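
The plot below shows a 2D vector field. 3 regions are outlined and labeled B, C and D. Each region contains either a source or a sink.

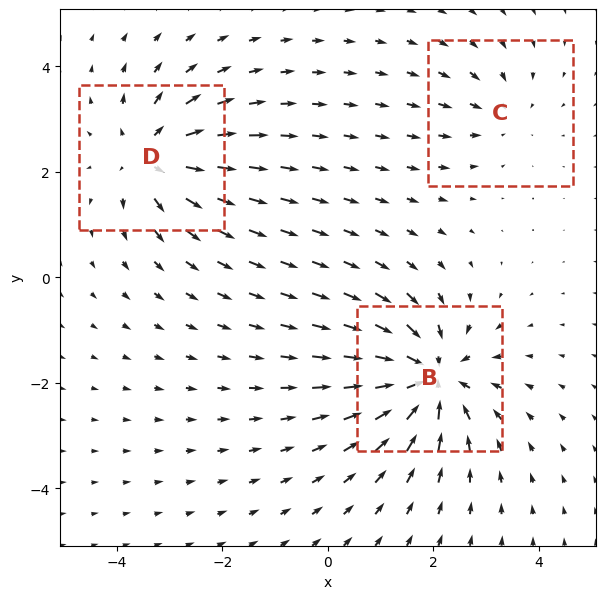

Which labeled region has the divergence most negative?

B

Divergence at each region's feature centre — B: about -5, C: about -2, D: about +4. Region B is most negative.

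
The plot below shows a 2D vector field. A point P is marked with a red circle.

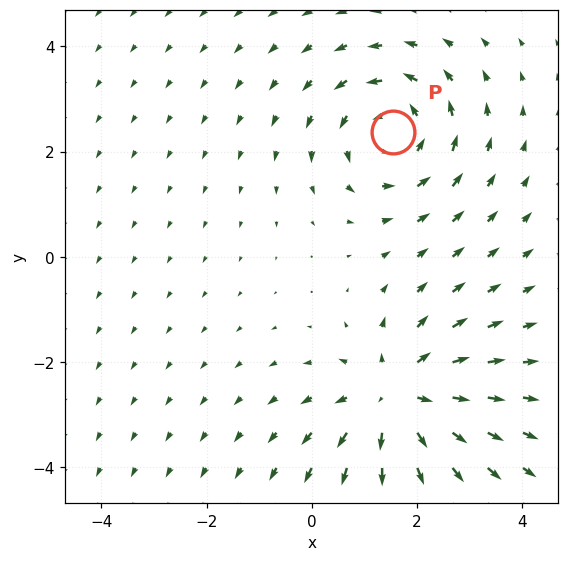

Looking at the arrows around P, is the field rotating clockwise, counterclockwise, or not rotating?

Near P at (1.5, 2.4) the arrows circulate counterclockwise. The curl (z-component) there is about +4; positive curl means counterclockwise rotation.

counterclockwise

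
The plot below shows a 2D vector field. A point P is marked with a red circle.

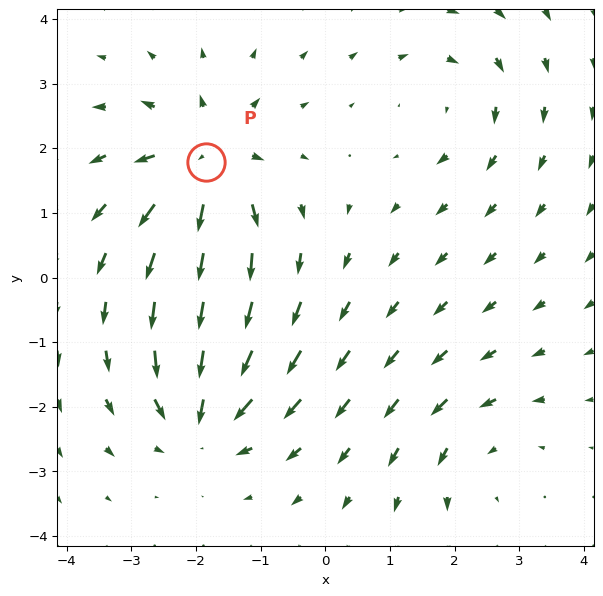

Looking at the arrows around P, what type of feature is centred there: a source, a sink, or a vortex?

source

At P (-1.8, 1.8) the arrows spread outward. Divergence about +6, curl ≈0 — positive divergence with near-zero curl is a source.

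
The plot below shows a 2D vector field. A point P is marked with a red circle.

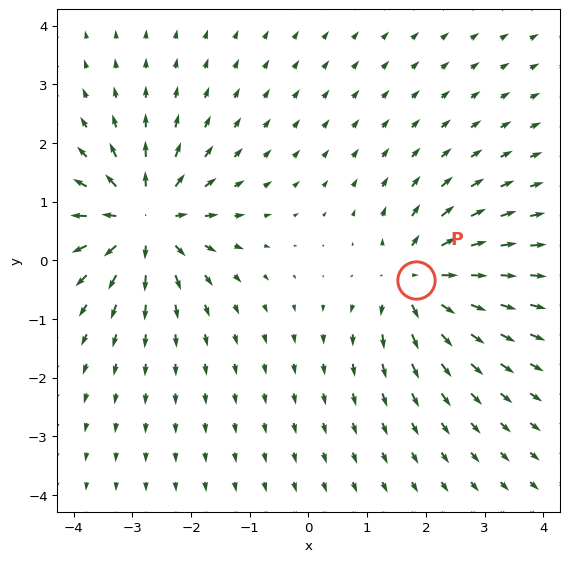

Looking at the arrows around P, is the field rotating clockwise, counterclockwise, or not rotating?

Near P at (1.8, -0.3) the arrows show no circulation. The curl there is ≈0.

not rotating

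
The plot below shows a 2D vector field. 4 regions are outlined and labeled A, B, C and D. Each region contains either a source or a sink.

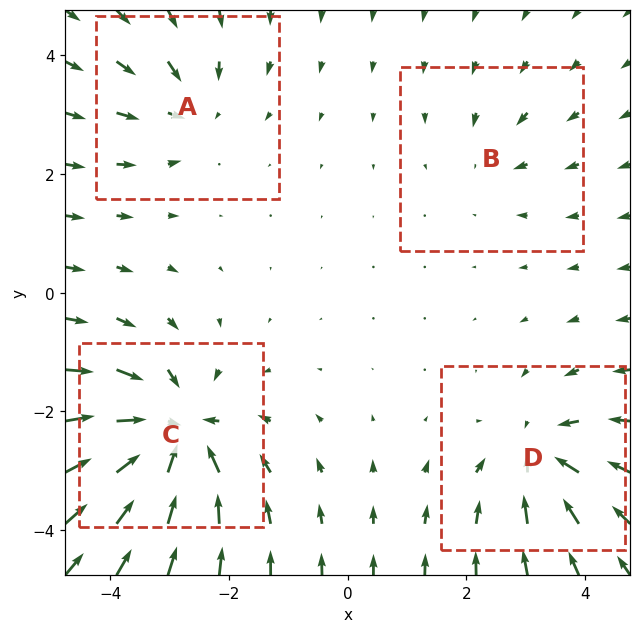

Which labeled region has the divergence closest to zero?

Divergence at each region's feature centre — A: about -4, B: about -2, C: about -8, D: about -5. Region B is closest to zero.

B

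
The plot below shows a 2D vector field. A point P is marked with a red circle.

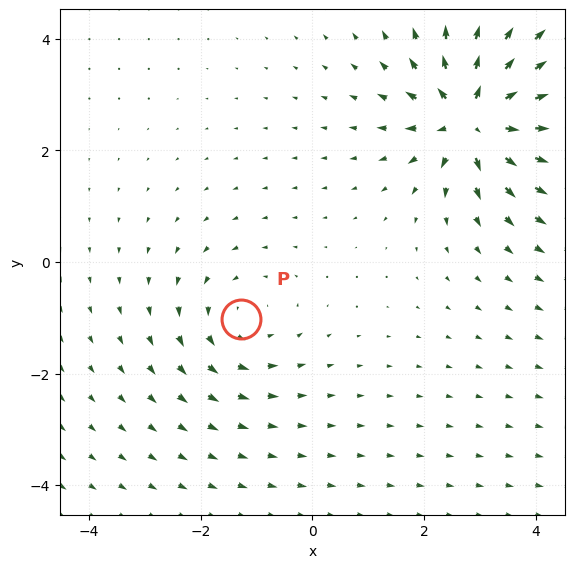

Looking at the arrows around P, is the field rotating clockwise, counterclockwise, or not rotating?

Near P at (-1.3, -1.0) the arrows circulate counterclockwise. The curl (z-component) there is about +3; positive curl means counterclockwise rotation.

counterclockwise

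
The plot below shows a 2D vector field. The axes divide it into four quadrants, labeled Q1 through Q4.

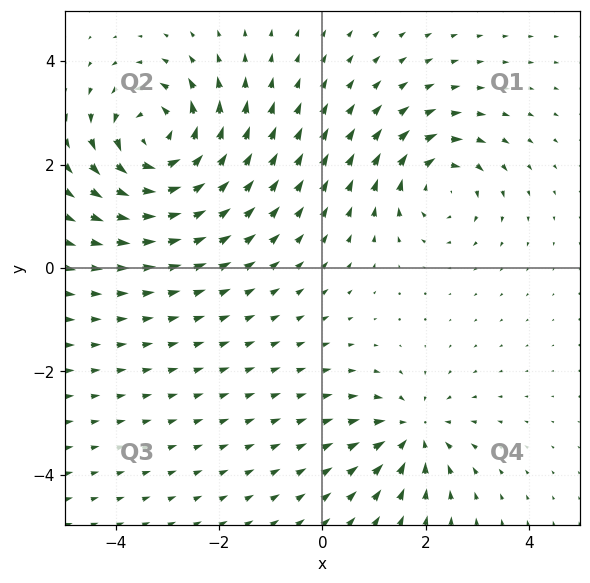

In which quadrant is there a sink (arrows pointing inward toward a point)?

Q4

The sink sits at approximately (1.8, -3.2), which lies in quadrant Q4. The divergence there is about -4, negative as expected for a sink.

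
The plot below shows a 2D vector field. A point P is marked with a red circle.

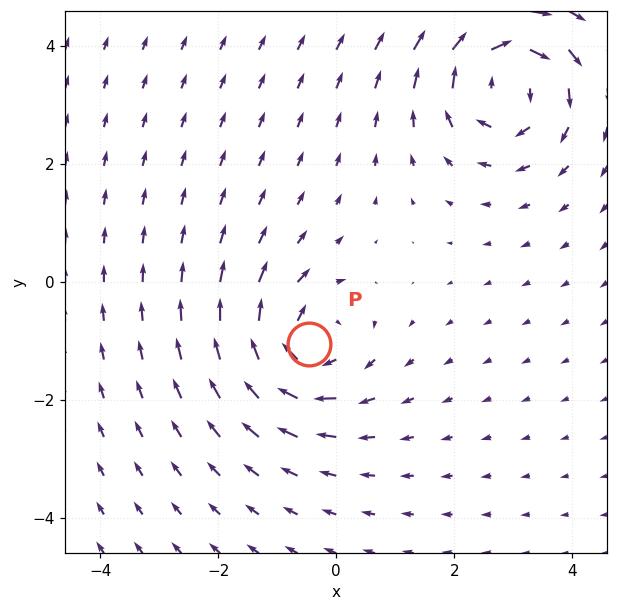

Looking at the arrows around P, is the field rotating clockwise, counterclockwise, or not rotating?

Near P at (-0.5, -1.1) the arrows circulate clockwise. The curl (z-component) there is about -5; negative curl means clockwise rotation.

clockwise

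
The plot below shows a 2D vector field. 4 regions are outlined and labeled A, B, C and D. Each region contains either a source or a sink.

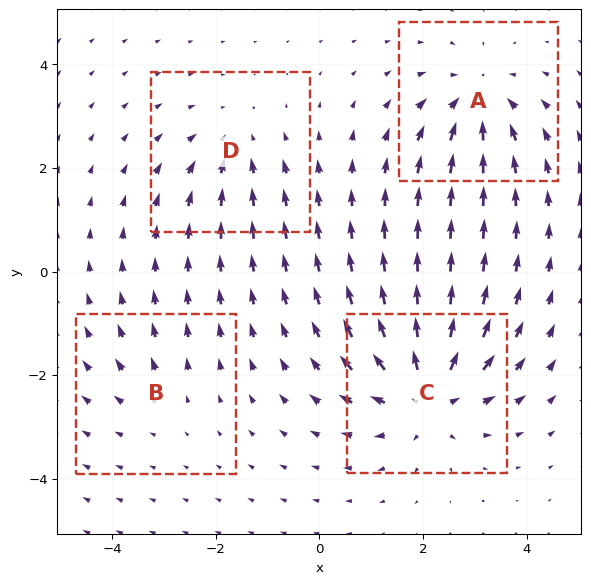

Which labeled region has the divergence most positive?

C

Divergence at each region's feature centre — A: about -5, B: about +2, C: about +7, D: about -3. Region C is most positive.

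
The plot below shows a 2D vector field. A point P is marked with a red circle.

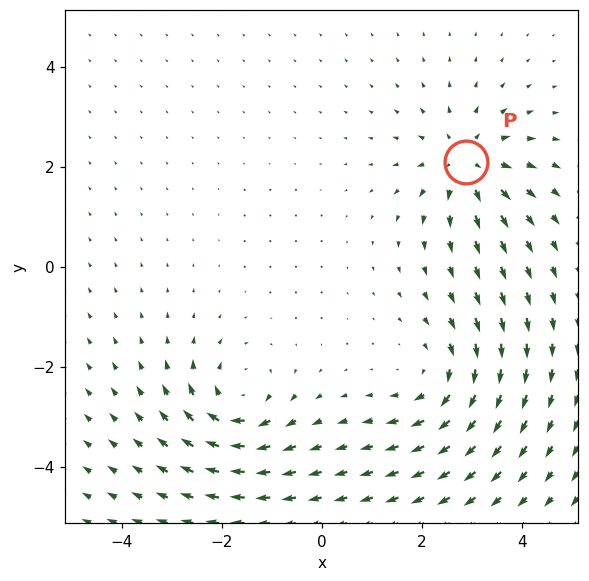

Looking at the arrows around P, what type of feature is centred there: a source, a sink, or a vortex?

At P (2.9, 2.1) the arrows spread outward. Divergence about +5, curl ≈0 — positive divergence with near-zero curl is a source.

source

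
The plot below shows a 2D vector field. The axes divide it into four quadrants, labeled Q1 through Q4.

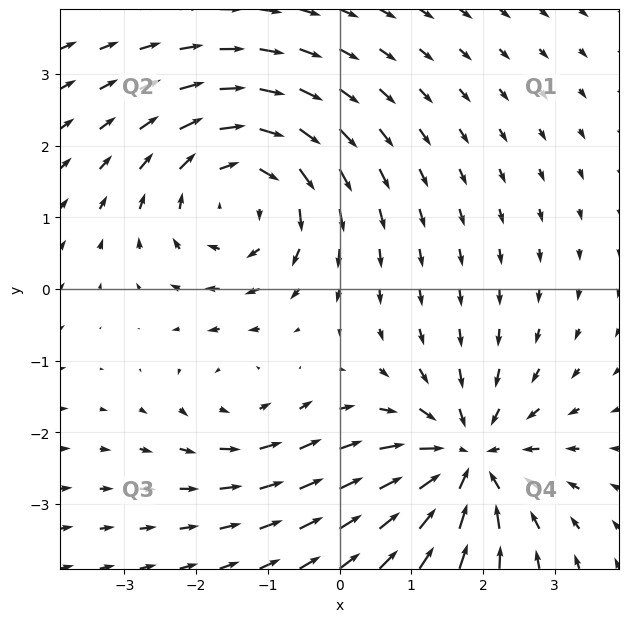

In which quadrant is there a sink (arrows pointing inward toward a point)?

The sink sits at approximately (1.8, -2.4), which lies in quadrant Q4. The divergence there is about -5, negative as expected for a sink.

Q4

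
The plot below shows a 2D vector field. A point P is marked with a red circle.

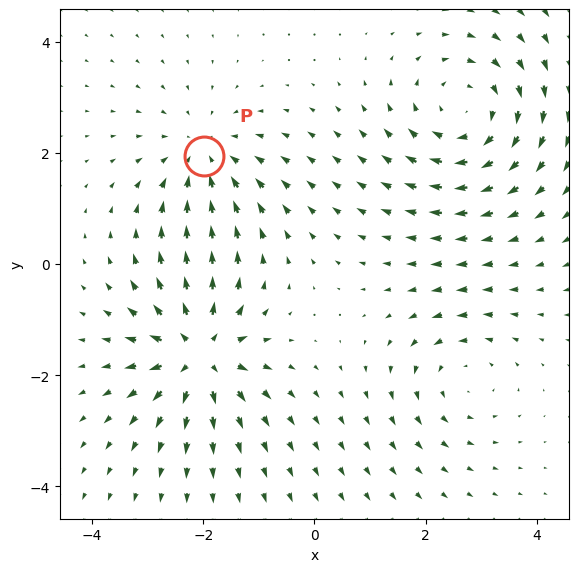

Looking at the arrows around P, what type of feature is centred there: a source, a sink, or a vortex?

At P (-2.0, 1.9) the arrows converge inward. Divergence about -3, curl ≈0 — negative divergence with near-zero curl is a sink.

sink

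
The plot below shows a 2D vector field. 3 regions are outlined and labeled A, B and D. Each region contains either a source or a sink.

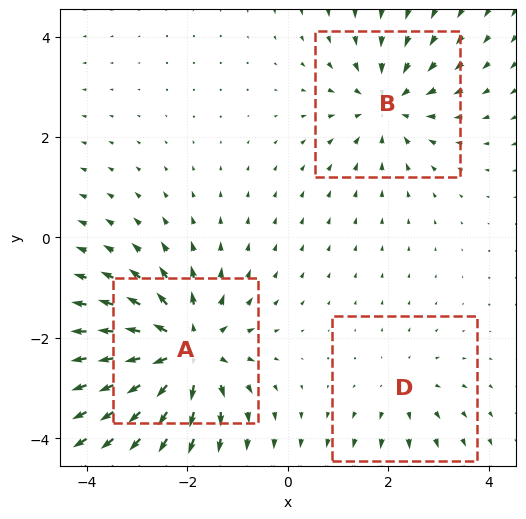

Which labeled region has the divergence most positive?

Divergence at each region's feature centre — A: about +5, B: about -4, D: about +2. Region A is most positive.

A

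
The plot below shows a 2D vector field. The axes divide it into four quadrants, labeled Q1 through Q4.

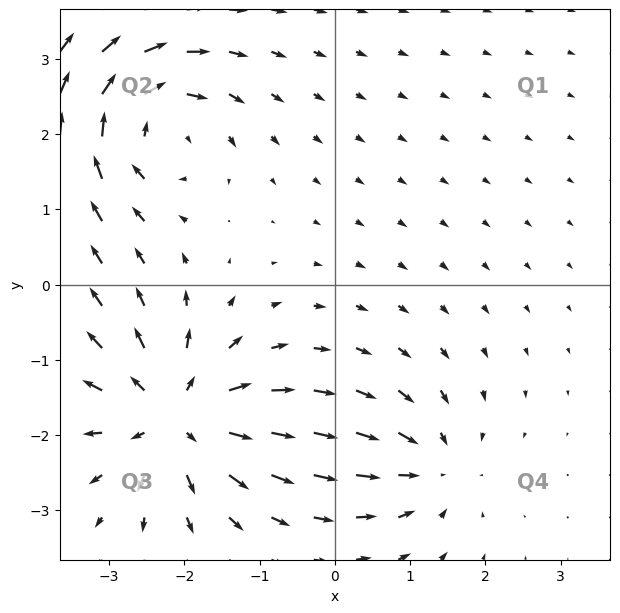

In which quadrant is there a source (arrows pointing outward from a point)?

The source sits at approximately (-2.1, -1.7), which lies in quadrant Q3. The divergence there is about +6, positive as expected for a source.

Q3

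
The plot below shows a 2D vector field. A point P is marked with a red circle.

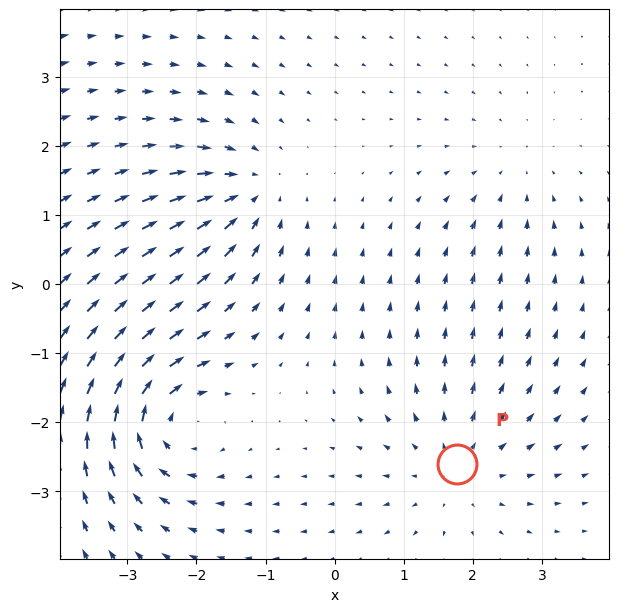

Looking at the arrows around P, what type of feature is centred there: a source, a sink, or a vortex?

source

At P (1.8, -2.6) the arrows spread outward. Divergence about +3, curl ≈0 — positive divergence with near-zero curl is a source.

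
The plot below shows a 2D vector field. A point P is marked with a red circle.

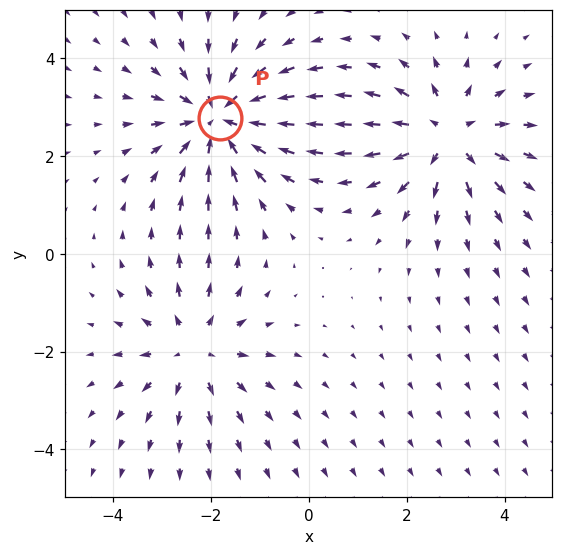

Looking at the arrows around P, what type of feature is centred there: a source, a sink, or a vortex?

At P (-1.8, 2.8) the arrows converge inward. Divergence about -5, curl ≈0 — negative divergence with near-zero curl is a sink.

sink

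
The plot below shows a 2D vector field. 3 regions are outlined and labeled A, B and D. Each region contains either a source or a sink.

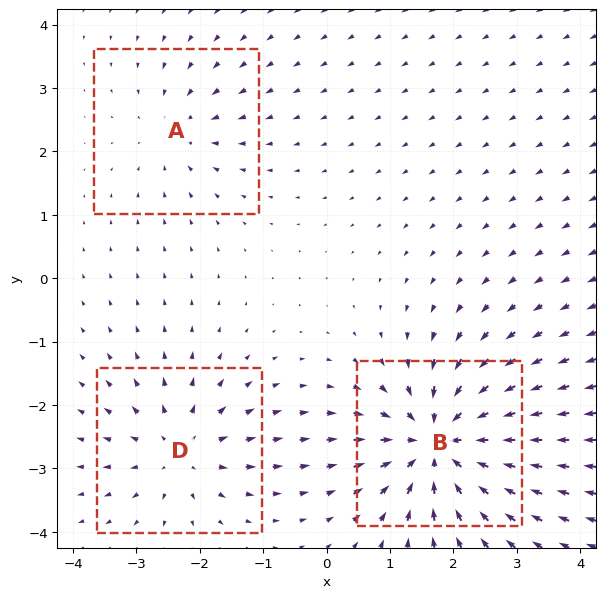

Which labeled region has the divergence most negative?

B

Divergence at each region's feature centre — A: about -2, B: about -6, D: about +4. Region B is most negative.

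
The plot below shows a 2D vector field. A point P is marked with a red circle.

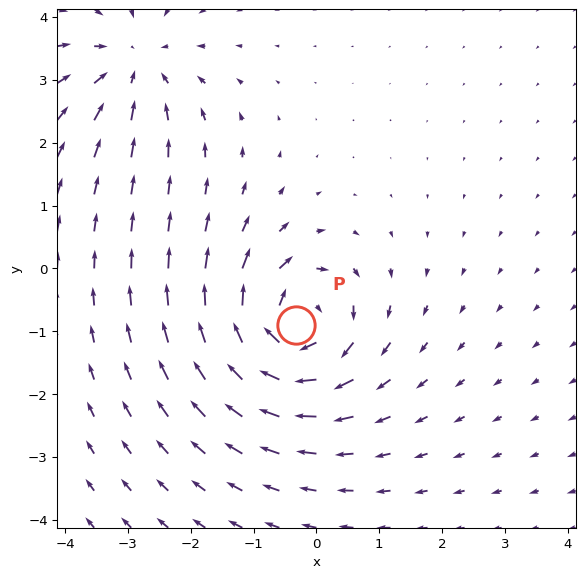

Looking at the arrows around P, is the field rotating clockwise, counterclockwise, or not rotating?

Near P at (-0.3, -0.9) the arrows circulate clockwise. The curl (z-component) there is about -6; negative curl means clockwise rotation.

clockwise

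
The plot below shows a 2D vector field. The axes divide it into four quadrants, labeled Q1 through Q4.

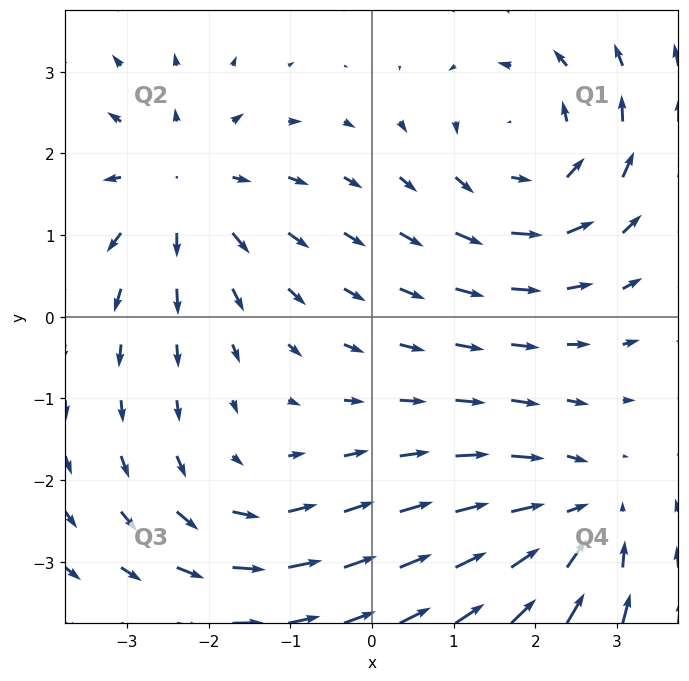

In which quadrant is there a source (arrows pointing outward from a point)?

The source sits at approximately (-2.3, 1.6), which lies in quadrant Q2. The divergence there is about +4, positive as expected for a source.

Q2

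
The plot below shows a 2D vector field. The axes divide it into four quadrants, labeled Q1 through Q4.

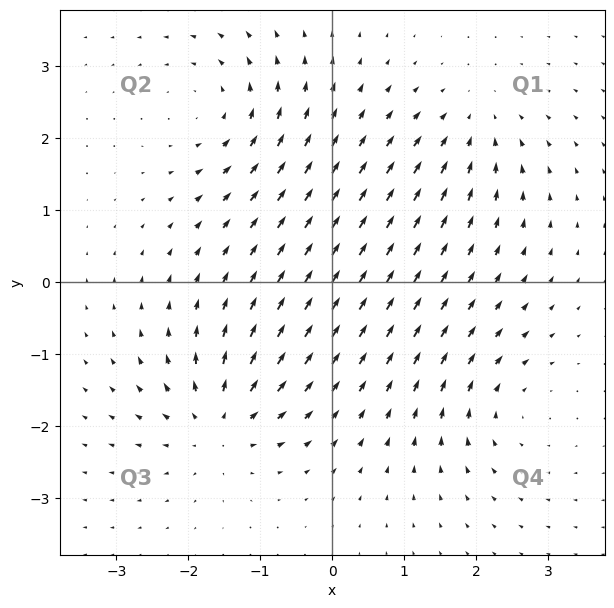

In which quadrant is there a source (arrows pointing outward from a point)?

Q3

The source sits at approximately (-1.6, -1.9), which lies in quadrant Q3. The divergence there is about +6, positive as expected for a source.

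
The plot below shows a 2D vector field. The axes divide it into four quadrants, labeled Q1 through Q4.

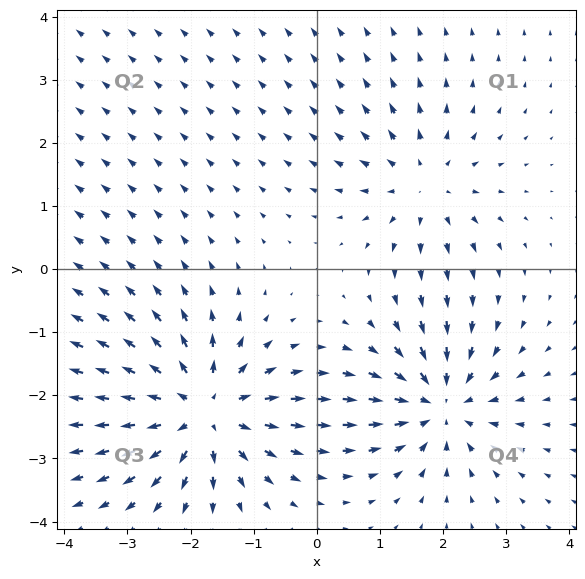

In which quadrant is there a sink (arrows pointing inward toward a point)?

The sink sits at approximately (2.0, -2.1), which lies in quadrant Q4. The divergence there is about -5, negative as expected for a sink.

Q4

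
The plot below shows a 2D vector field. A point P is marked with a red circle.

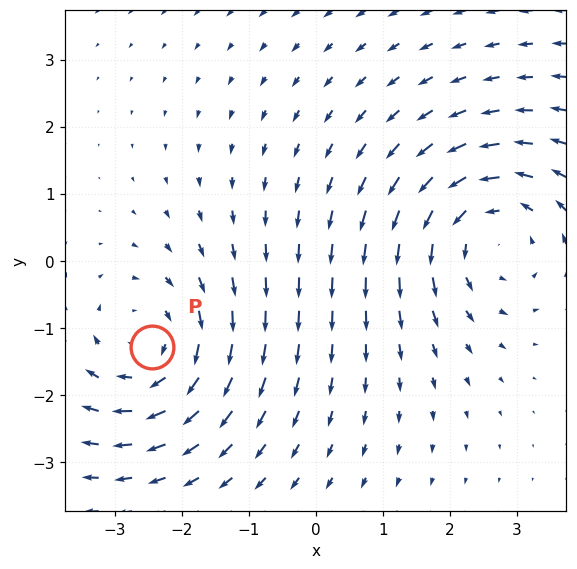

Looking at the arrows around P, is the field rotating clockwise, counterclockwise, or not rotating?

Near P at (-2.4, -1.3) the arrows circulate clockwise. The curl (z-component) there is about -2; negative curl means clockwise rotation.

clockwise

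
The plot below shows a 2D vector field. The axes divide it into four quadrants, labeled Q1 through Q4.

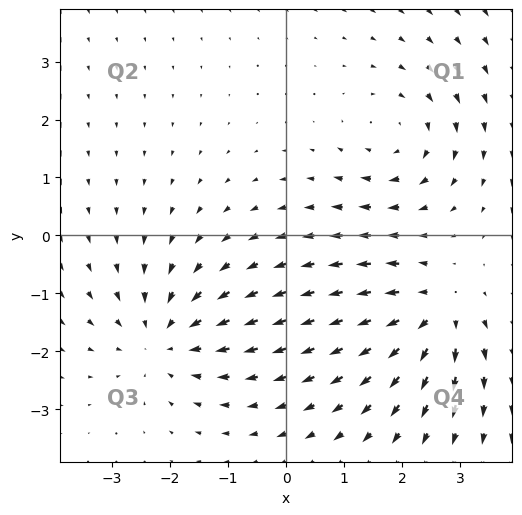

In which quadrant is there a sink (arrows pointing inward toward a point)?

Q3

The sink sits at approximately (-2.1, -1.8), which lies in quadrant Q3. The divergence there is about -4, negative as expected for a sink.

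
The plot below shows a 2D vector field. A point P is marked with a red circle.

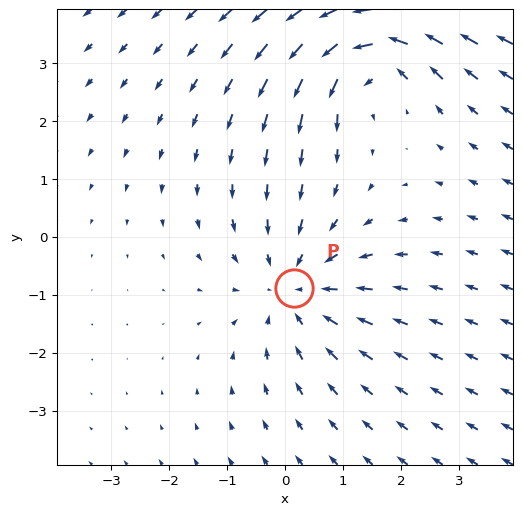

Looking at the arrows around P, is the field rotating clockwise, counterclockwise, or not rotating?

not rotating

Near P at (0.2, -0.9) the arrows show no circulation. The curl there is ≈0.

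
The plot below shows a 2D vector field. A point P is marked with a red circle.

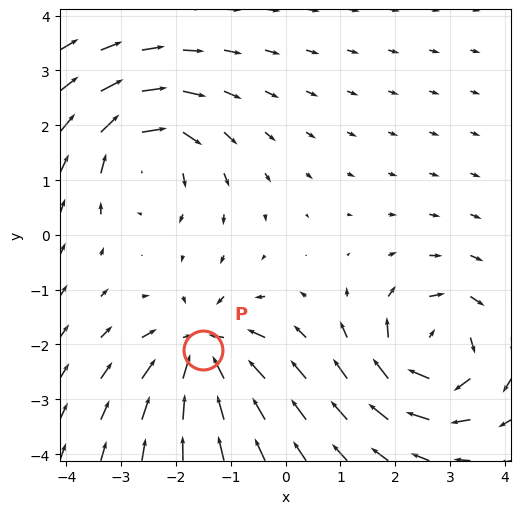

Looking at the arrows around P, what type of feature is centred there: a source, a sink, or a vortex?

At P (-1.5, -2.1) the arrows converge inward. Divergence about -6, curl ≈0 — negative divergence with near-zero curl is a sink.

sink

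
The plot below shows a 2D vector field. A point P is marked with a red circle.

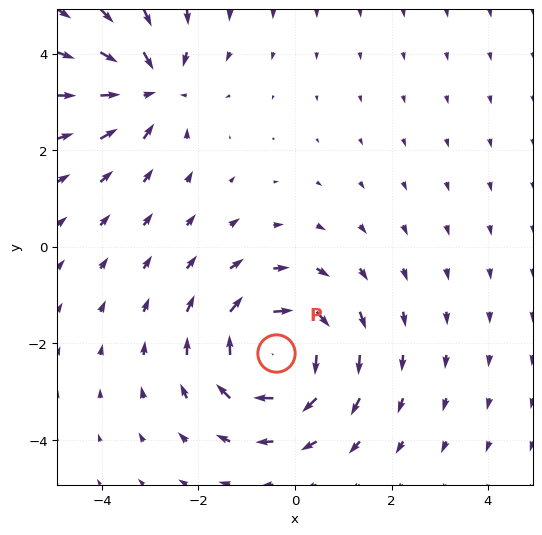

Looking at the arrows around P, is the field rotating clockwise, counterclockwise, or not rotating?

clockwise

Near P at (-0.4, -2.2) the arrows circulate clockwise. The curl (z-component) there is about -4; negative curl means clockwise rotation.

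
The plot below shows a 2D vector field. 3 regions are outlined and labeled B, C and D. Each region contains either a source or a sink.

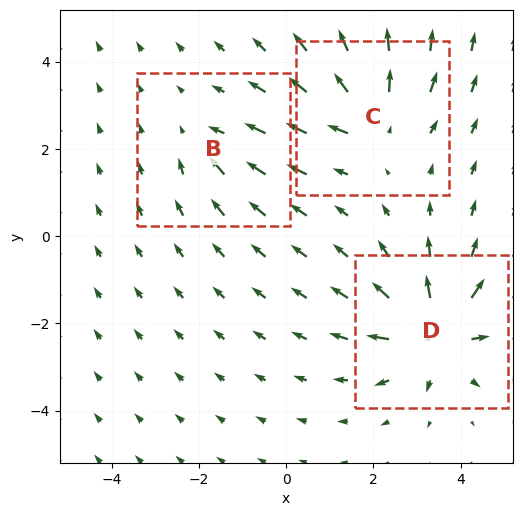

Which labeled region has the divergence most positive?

Divergence at each region's feature centre — B: about -2, C: about +4, D: about +6. Region D is most positive.

D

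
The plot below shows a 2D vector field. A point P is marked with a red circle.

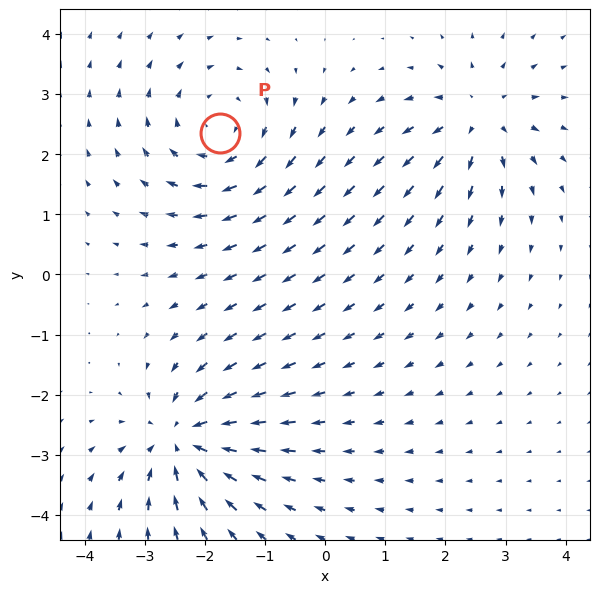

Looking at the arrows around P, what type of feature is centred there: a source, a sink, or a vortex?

vortex

At P (-1.7, 2.4) the arrows circulate clockwise. Divergence ≈0, curl about -3 — near-zero divergence with nonzero curl is a vortex.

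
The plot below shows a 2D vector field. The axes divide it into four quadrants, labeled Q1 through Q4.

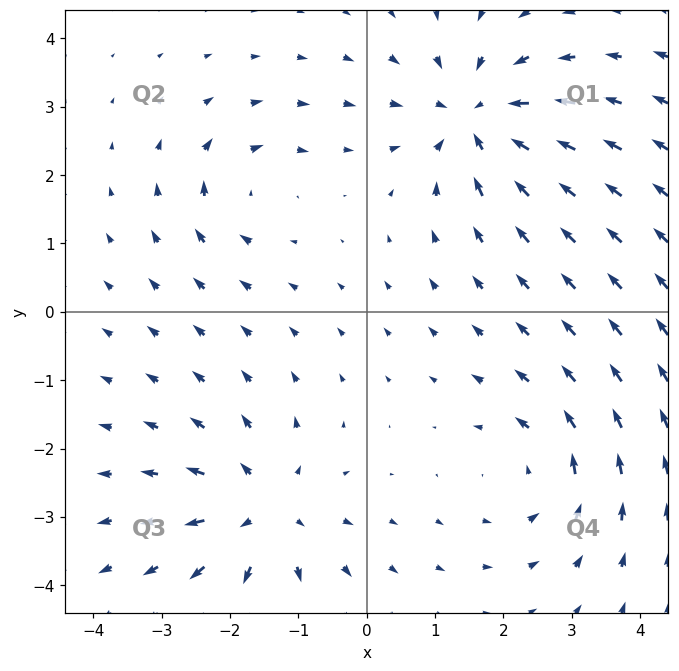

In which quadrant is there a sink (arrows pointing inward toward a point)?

The sink sits at approximately (1.6, 2.8), which lies in quadrant Q1. The divergence there is about -5, negative as expected for a sink.

Q1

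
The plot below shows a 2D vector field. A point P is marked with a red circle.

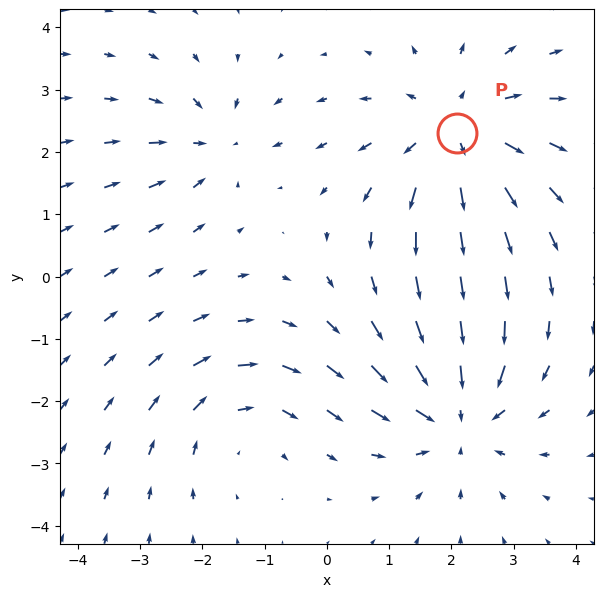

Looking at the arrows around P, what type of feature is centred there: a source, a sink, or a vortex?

At P (2.1, 2.3) the arrows spread outward. Divergence about +4, curl ≈0 — positive divergence with near-zero curl is a source.

source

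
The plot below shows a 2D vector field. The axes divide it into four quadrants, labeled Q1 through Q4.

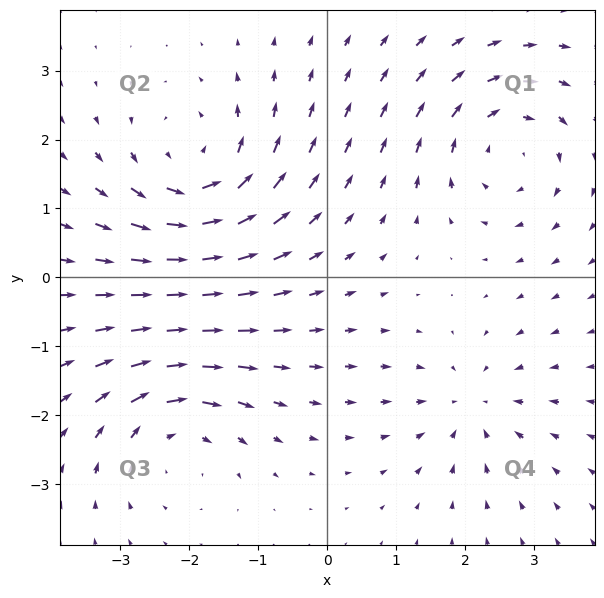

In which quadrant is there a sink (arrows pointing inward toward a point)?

The sink sits at approximately (2.1, -1.9), which lies in quadrant Q4. The divergence there is about -3, negative as expected for a sink.

Q4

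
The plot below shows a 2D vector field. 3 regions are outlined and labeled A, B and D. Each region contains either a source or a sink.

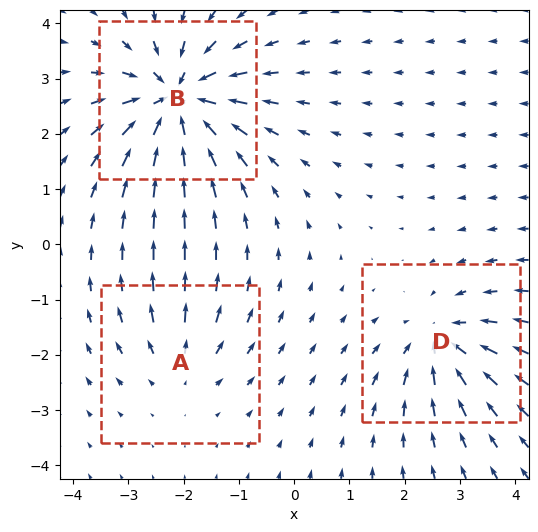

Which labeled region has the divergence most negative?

B

Divergence at each region's feature centre — A: about +2, B: about -6, D: about -4. Region B is most negative.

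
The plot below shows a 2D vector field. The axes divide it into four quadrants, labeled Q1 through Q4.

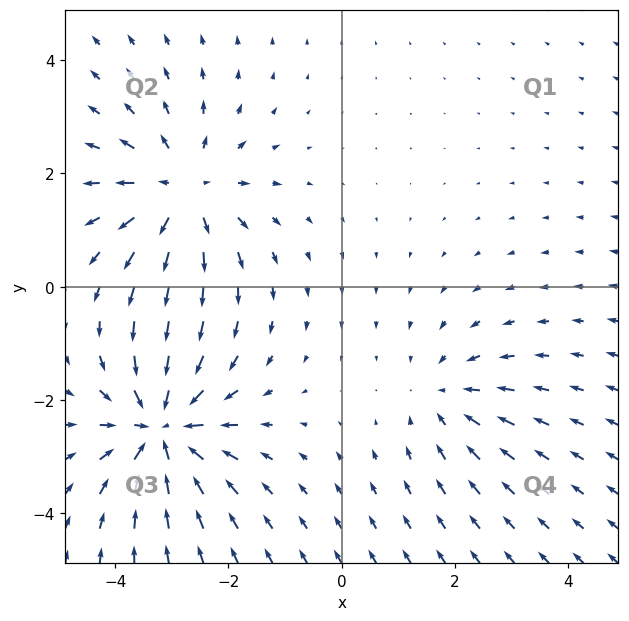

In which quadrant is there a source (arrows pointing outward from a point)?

The source sits at approximately (-2.8, 1.7), which lies in quadrant Q2. The divergence there is about +4, positive as expected for a source.

Q2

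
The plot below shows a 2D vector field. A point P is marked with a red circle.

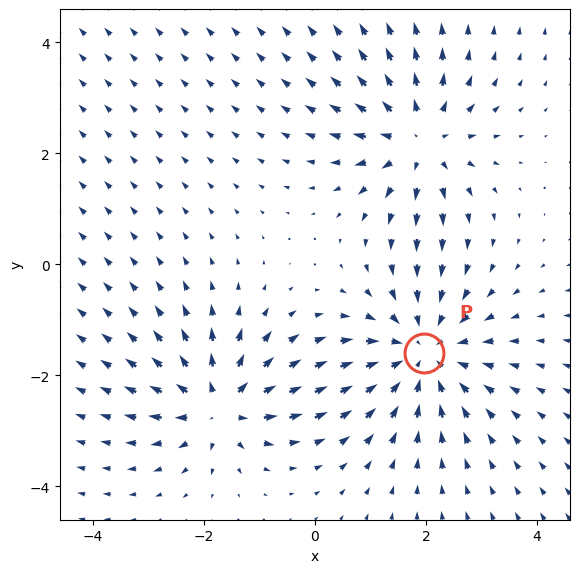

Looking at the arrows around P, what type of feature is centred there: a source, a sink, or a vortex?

At P (2.0, -1.6) the arrows converge inward. Divergence about -3, curl ≈0 — negative divergence with near-zero curl is a sink.

sink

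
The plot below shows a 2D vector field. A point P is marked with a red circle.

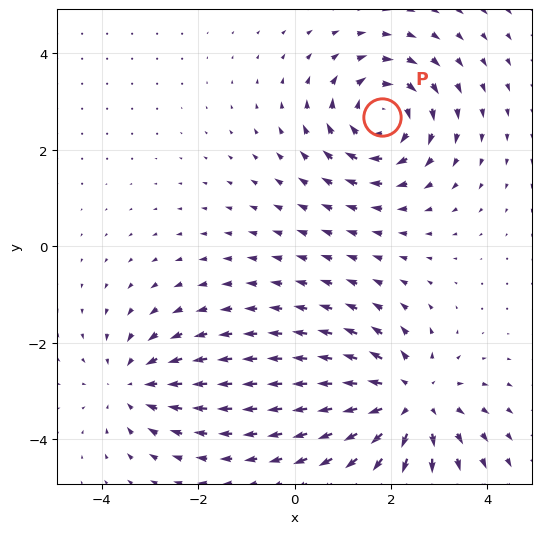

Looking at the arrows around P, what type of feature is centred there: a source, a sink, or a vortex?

vortex

At P (1.8, 2.7) the arrows circulate clockwise. Divergence ≈0, curl about -4 — near-zero divergence with nonzero curl is a vortex.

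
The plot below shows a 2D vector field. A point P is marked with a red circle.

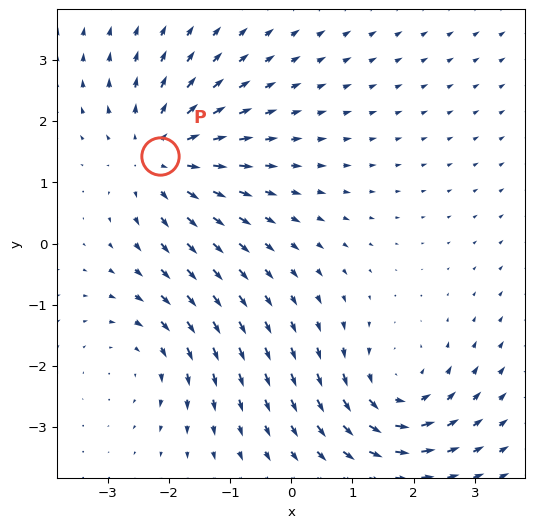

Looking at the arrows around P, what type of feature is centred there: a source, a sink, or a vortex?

At P (-2.1, 1.4) the arrows spread outward. Divergence about +4, curl ≈0 — positive divergence with near-zero curl is a source.

source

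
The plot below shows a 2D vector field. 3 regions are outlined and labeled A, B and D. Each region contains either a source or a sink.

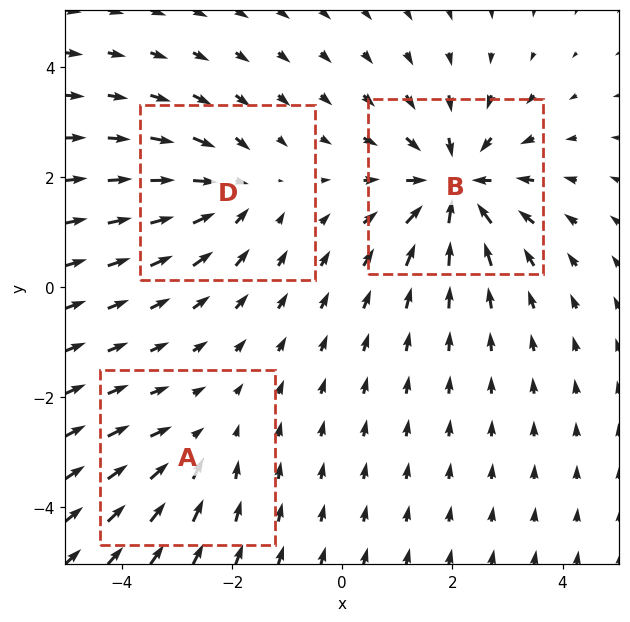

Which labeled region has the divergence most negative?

B

Divergence at each region's feature centre — A: about -2, B: about -5, D: about -3. Region B is most negative.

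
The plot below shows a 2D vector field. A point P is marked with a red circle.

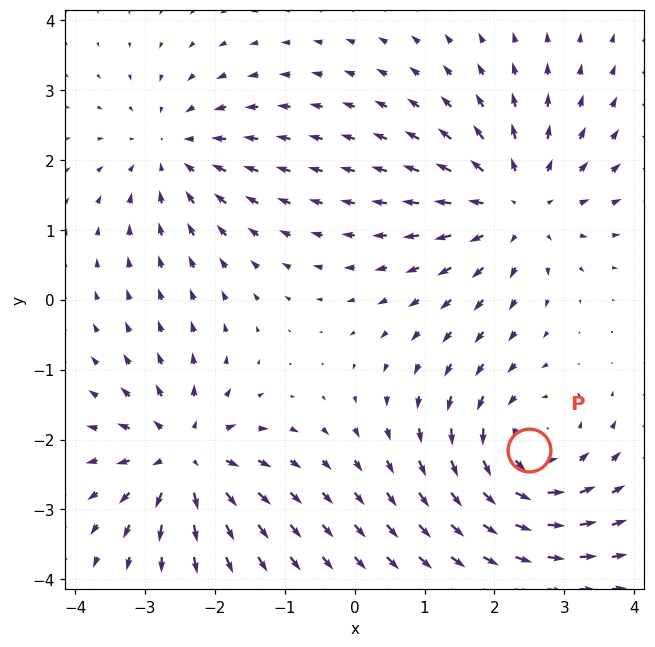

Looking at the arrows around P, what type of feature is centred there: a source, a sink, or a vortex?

vortex

At P (2.5, -2.2) the arrows circulate counterclockwise. Divergence ≈0, curl about +5 — near-zero divergence with nonzero curl is a vortex.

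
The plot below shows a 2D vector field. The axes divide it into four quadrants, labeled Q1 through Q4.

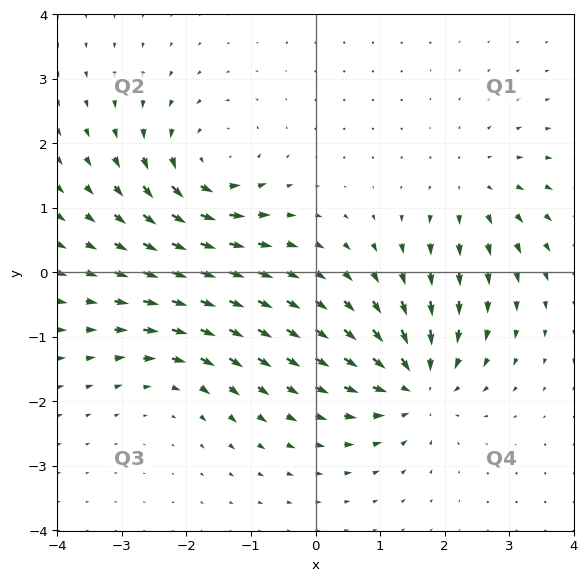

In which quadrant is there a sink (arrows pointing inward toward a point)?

Q4

The sink sits at approximately (1.6, -1.7), which lies in quadrant Q4. The divergence there is about -5, negative as expected for a sink.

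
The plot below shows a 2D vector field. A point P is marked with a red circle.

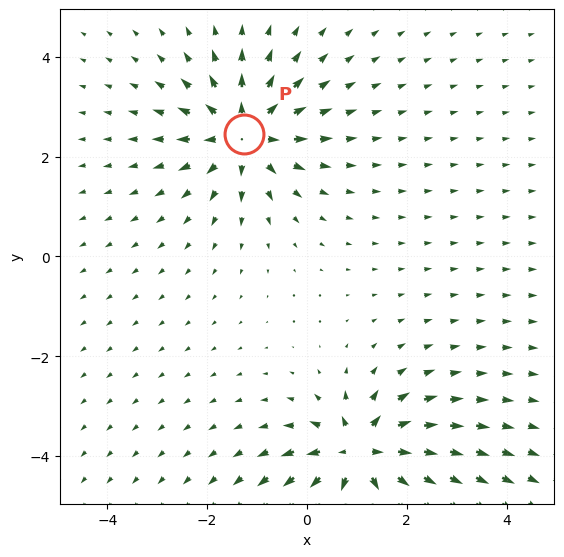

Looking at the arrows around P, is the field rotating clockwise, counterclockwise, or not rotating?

Near P at (-1.3, 2.5) the arrows show no circulation. The curl there is ≈0.

not rotating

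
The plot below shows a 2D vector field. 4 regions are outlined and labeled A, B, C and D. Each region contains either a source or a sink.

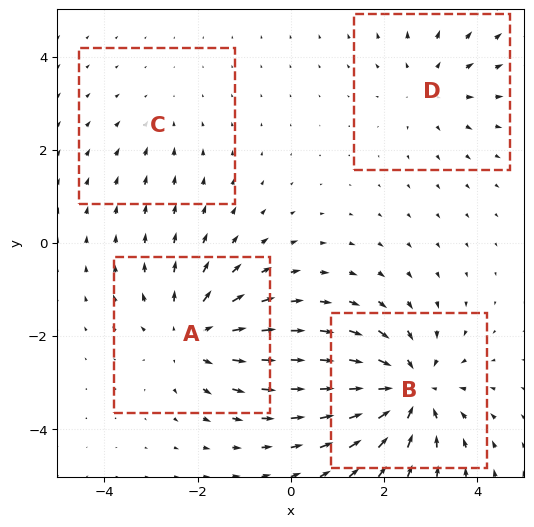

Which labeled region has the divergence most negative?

Divergence at each region's feature centre — A: about +5, B: about -6, C: about -2, D: about +3. Region B is most negative.

B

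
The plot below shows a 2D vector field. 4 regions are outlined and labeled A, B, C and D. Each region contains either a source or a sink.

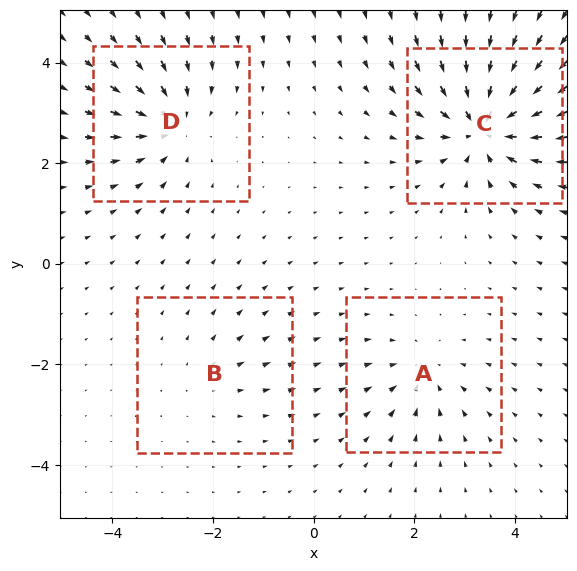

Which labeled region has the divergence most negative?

Divergence at each region's feature centre — A: about -4, B: about +2, C: about -8, D: about -5. Region C is most negative.

C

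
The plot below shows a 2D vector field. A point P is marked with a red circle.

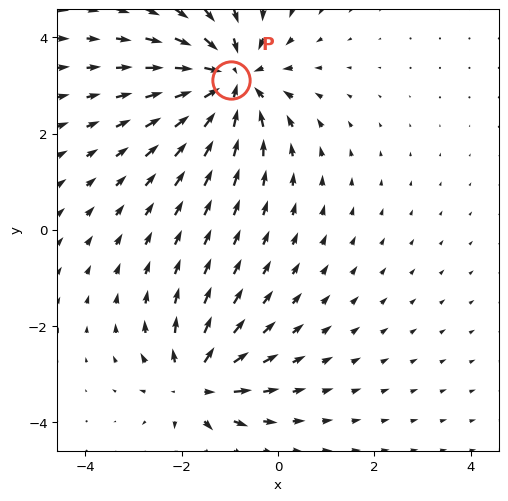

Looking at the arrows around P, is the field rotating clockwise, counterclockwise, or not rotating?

not rotating

Near P at (-1.0, 3.1) the arrows show no circulation. The curl there is ≈0.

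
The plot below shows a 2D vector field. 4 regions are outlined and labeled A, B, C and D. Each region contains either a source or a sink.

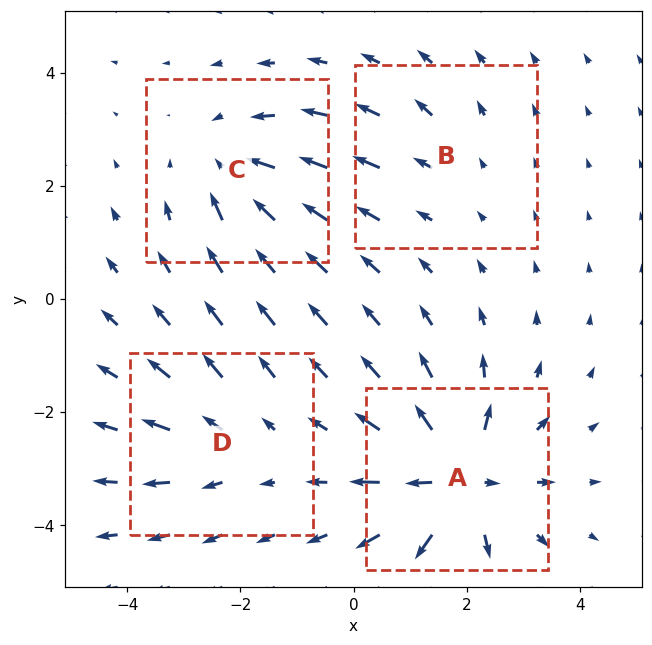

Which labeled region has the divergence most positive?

A

Divergence at each region's feature centre — A: about +8, B: about +2, C: about -5, D: about +3. Region A is most positive.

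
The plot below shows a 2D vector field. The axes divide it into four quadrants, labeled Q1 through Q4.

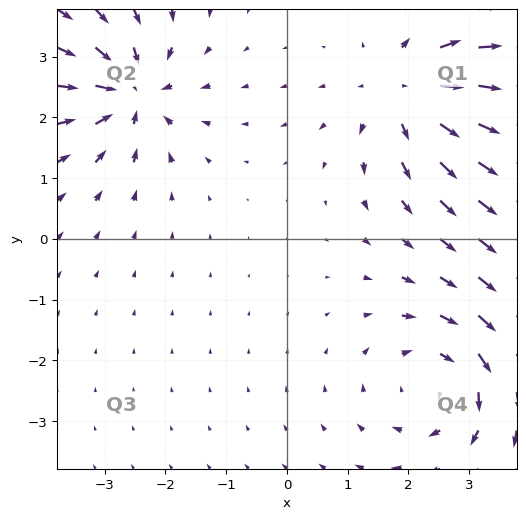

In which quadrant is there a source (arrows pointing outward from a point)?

The source sits at approximately (2.0, 2.4), which lies in quadrant Q1. The divergence there is about +3, positive as expected for a source.

Q1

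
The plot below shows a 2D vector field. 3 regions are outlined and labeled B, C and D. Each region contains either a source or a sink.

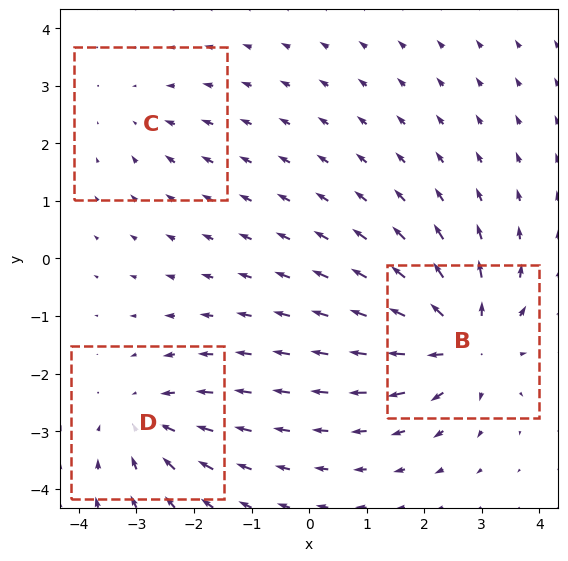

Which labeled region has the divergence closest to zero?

Divergence at each region's feature centre — B: about +6, C: about -2, D: about -4. Region C is closest to zero.

C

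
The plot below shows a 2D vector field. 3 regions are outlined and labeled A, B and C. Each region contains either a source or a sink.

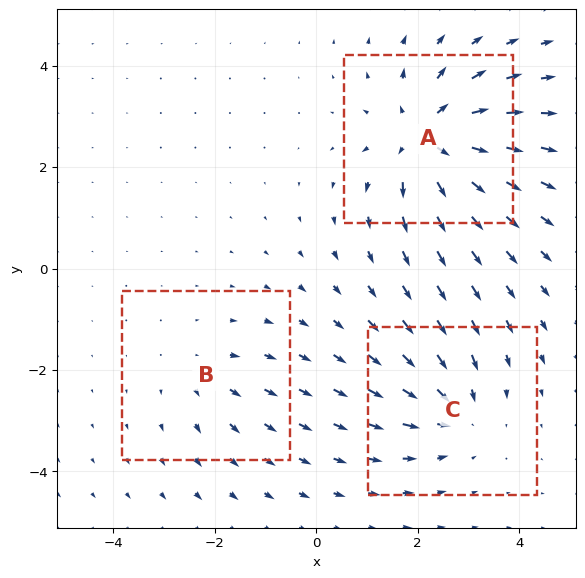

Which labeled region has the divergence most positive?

A

Divergence at each region's feature centre — A: about +5, B: about +2, C: about -3. Region A is most positive.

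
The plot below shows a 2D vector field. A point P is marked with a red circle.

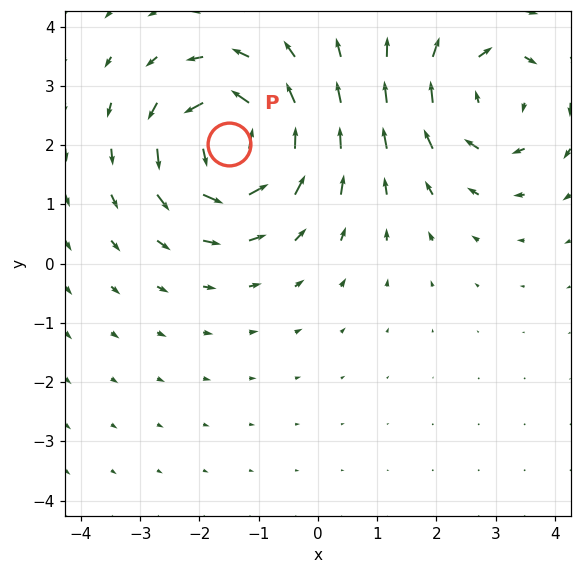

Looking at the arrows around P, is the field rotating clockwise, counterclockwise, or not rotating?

Near P at (-1.5, 2.0) the arrows circulate counterclockwise. The curl (z-component) there is about +6; positive curl means counterclockwise rotation.

counterclockwise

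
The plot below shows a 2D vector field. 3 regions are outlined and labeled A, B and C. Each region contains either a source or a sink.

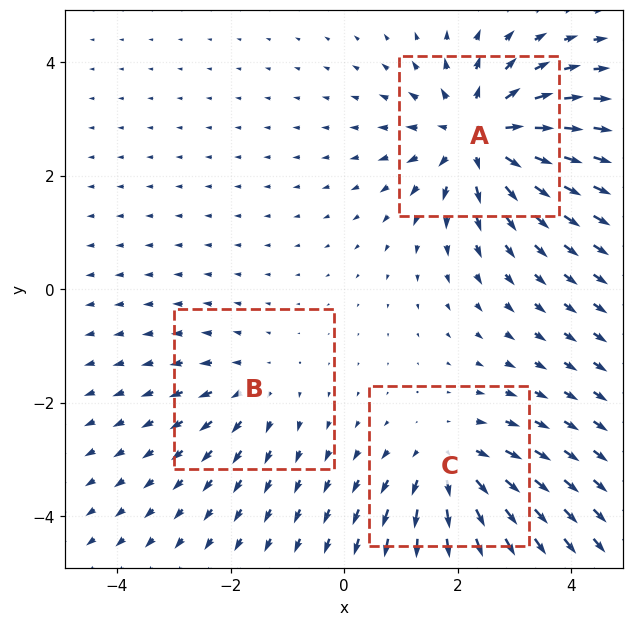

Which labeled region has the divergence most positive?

Divergence at each region's feature centre — A: about +5, B: about +2, C: about +3. Region A is most positive.

A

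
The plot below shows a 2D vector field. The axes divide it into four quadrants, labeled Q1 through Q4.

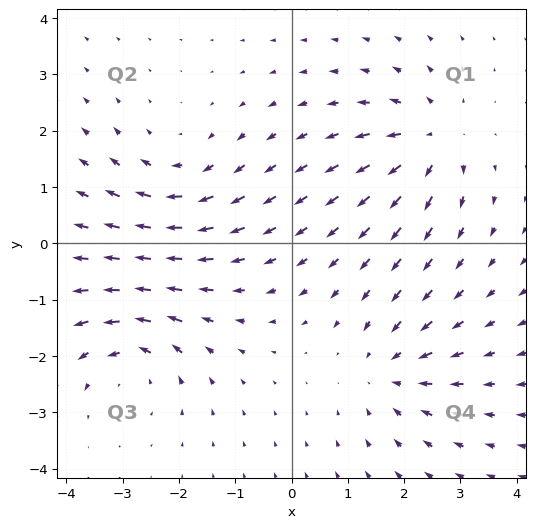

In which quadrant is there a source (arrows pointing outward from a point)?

The source sits at approximately (2.5, 1.8), which lies in quadrant Q1. The divergence there is about +5, positive as expected for a source.

Q1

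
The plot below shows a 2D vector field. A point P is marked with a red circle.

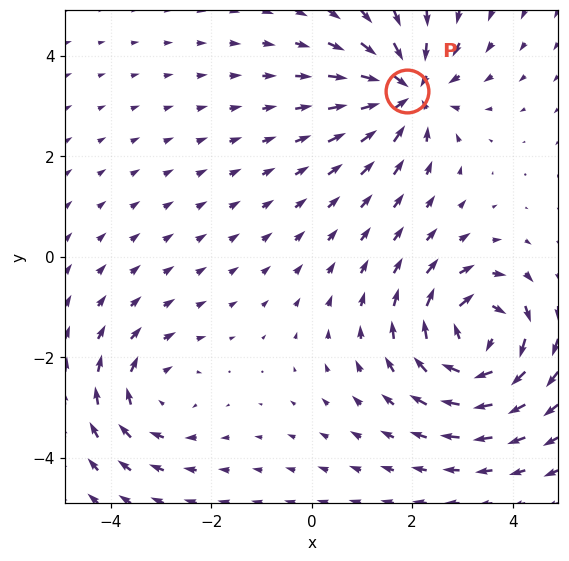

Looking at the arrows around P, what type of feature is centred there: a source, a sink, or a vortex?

sink

At P (1.9, 3.3) the arrows converge inward. Divergence about -5, curl ≈0 — negative divergence with near-zero curl is a sink.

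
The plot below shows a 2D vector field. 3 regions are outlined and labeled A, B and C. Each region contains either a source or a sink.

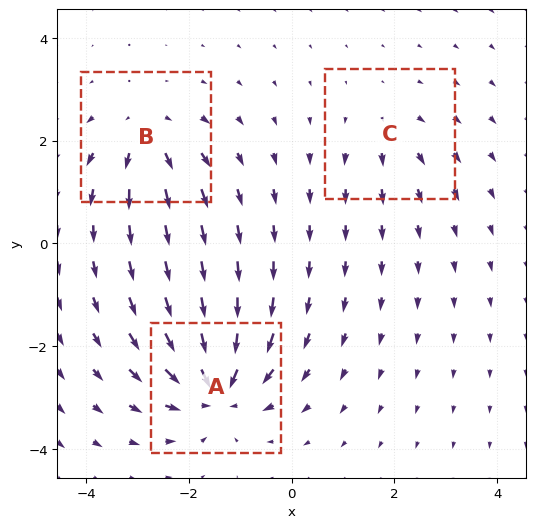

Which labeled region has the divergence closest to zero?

Divergence at each region's feature centre — A: about -6, B: about +4, C: about +2. Region C is closest to zero.

C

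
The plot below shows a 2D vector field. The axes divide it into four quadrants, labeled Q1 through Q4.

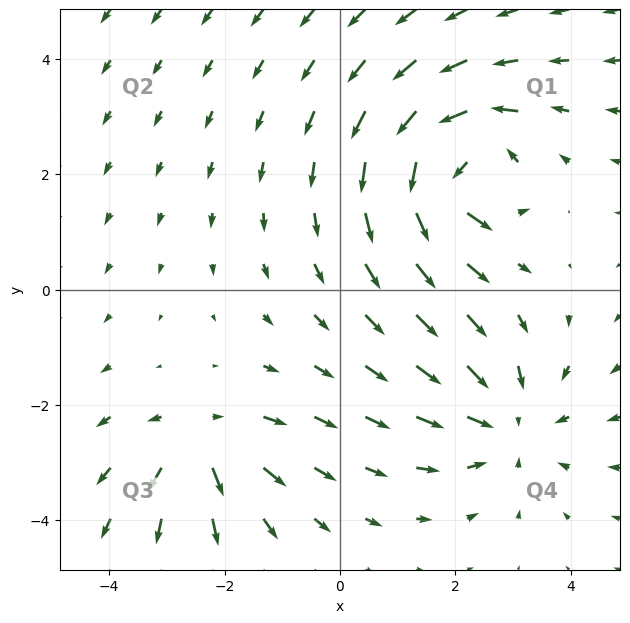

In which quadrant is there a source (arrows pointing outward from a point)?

The source sits at approximately (-2.4, -2.6), which lies in quadrant Q3. The divergence there is about +4, positive as expected for a source.

Q3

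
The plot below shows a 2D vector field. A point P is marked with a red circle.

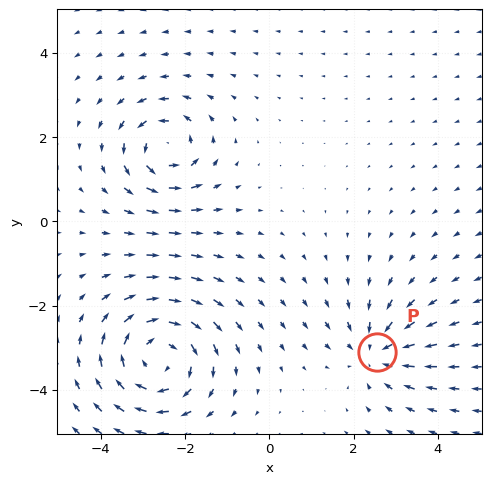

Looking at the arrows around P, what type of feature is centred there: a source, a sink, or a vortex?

At P (2.5, -3.1) the arrows converge inward. Divergence about -3, curl ≈0 — negative divergence with near-zero curl is a sink.

sink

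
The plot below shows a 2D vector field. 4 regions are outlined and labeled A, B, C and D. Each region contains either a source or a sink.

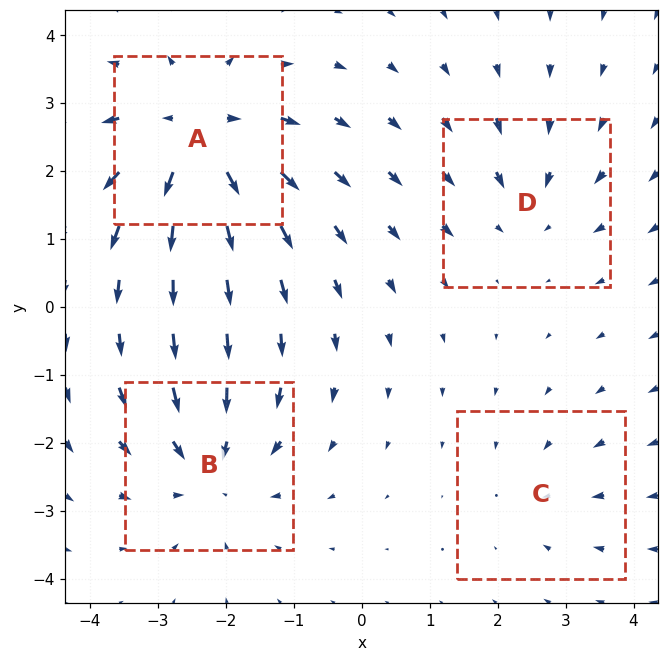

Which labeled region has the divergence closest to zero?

Divergence at each region's feature centre — A: about +6, B: about -5, C: about -2, D: about -3. Region C is closest to zero.

C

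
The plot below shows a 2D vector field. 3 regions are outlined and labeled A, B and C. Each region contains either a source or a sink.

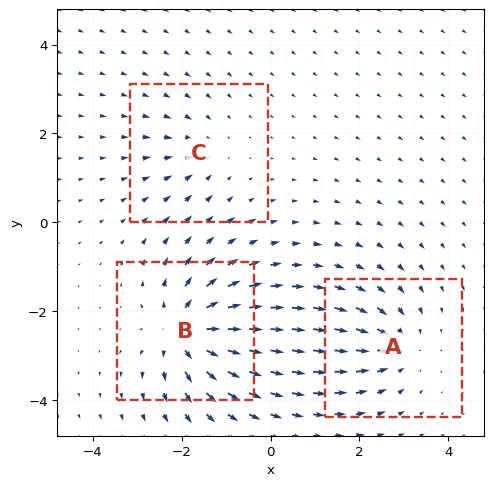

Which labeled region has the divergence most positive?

B

Divergence at each region's feature centre — A: about -4, B: about +6, C: about -2. Region B is most positive.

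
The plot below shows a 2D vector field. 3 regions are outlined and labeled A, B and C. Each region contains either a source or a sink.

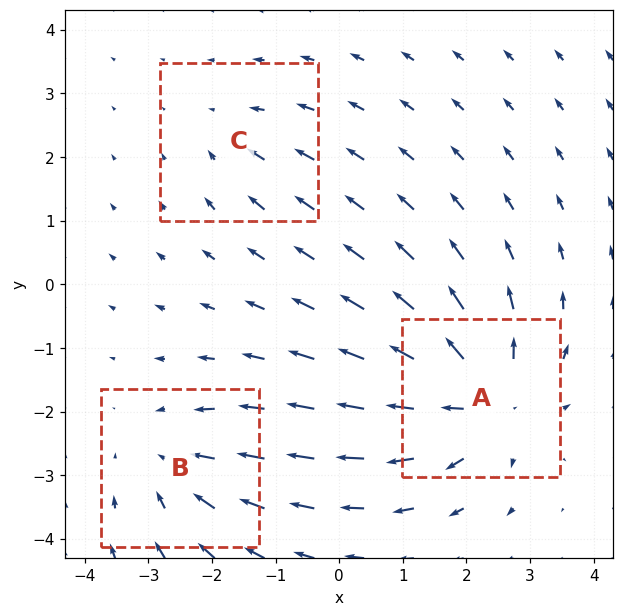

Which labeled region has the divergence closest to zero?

C

Divergence at each region's feature centre — A: about +5, B: about -3, C: about -2. Region C is closest to zero.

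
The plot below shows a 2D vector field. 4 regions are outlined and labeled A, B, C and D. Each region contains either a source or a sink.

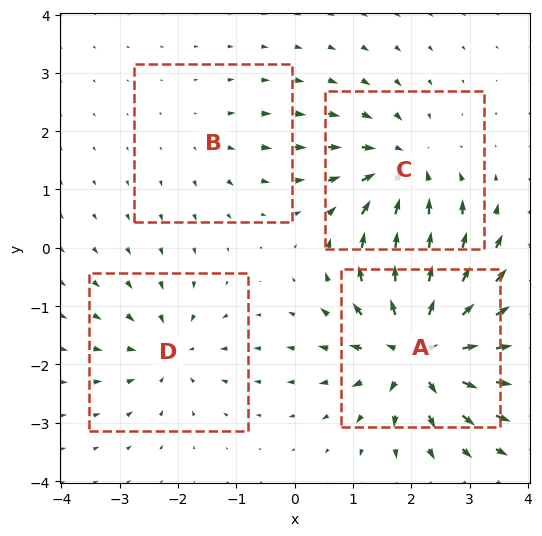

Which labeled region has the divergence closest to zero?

Divergence at each region's feature centre — A: about +9, B: about +2, C: about -6, D: about -4. Region B is closest to zero.

B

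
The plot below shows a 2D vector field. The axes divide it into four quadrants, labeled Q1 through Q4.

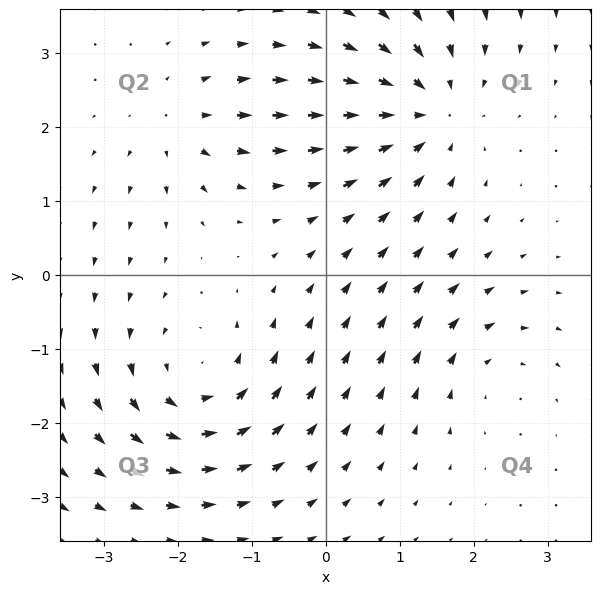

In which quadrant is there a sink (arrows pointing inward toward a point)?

The sink sits at approximately (1.4, 2.2), which lies in quadrant Q1. The divergence there is about -5, negative as expected for a sink.

Q1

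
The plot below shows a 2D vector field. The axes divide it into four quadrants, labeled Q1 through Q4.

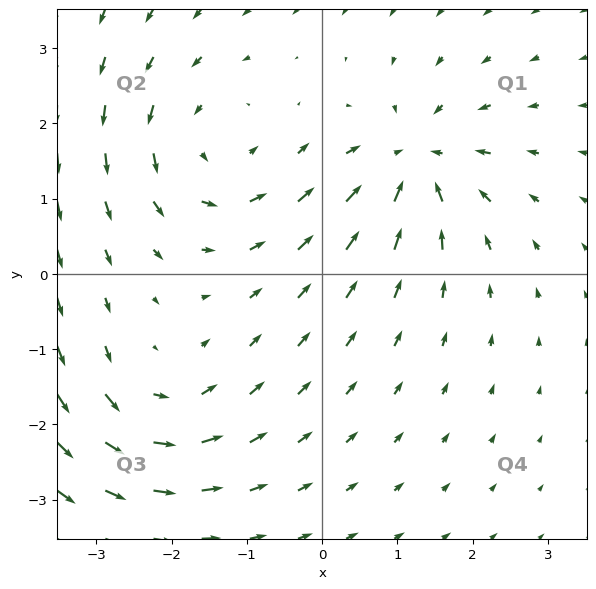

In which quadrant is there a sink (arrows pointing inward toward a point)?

The sink sits at approximately (1.2, 1.5), which lies in quadrant Q1. The divergence there is about -6, negative as expected for a sink.

Q1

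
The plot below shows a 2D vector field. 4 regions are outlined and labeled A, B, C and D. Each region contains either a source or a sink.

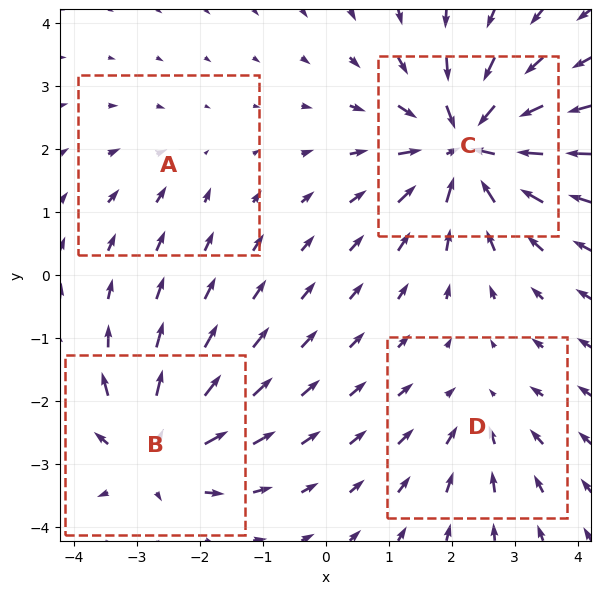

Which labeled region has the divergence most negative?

C

Divergence at each region's feature centre — A: about -2, B: about +6, C: about -8, D: about -3. Region C is most negative.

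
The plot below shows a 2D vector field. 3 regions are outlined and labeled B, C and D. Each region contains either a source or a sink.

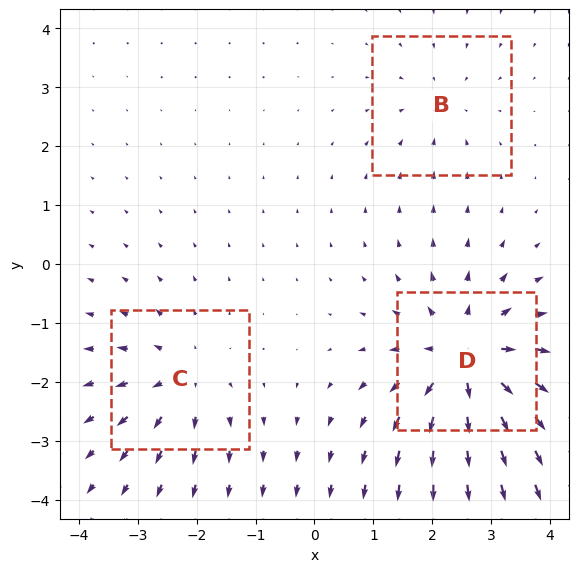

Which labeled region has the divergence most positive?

D

Divergence at each region's feature centre — B: about -2, C: about +3, D: about +6. Region D is most positive.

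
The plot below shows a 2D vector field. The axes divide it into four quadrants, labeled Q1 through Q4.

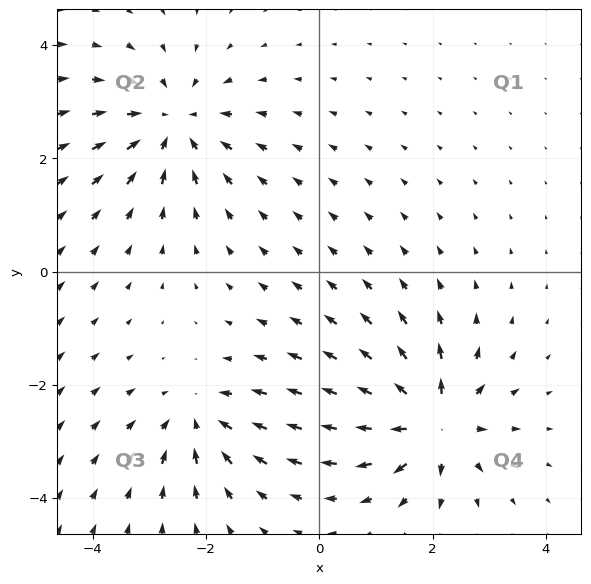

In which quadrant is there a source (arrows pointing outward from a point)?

Q4

The source sits at approximately (2.0, -2.6), which lies in quadrant Q4. The divergence there is about +7, positive as expected for a source.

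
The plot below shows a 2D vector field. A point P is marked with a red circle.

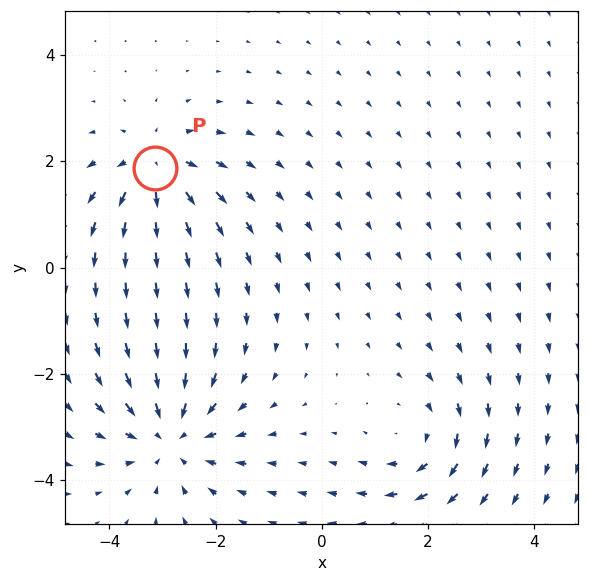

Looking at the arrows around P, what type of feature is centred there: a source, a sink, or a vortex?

source

At P (-3.1, 1.9) the arrows spread outward. Divergence about +5, curl ≈0 — positive divergence with near-zero curl is a source.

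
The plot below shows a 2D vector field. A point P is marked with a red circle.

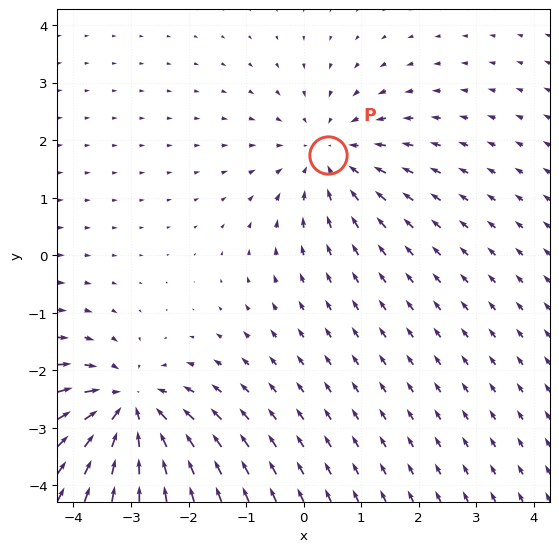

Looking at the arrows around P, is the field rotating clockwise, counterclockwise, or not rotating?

not rotating

Near P at (0.4, 1.7) the arrows show no circulation. The curl there is ≈0.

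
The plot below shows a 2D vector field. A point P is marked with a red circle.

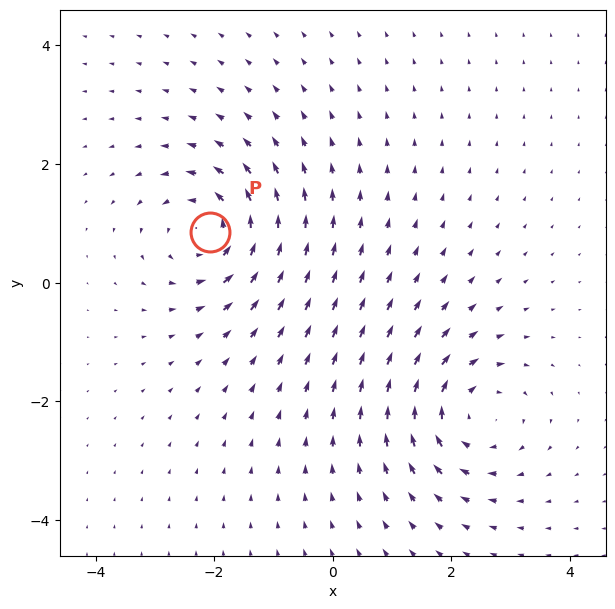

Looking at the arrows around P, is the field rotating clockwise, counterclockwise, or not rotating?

Near P at (-2.1, 0.9) the arrows circulate counterclockwise. The curl (z-component) there is about +5; positive curl means counterclockwise rotation.

counterclockwise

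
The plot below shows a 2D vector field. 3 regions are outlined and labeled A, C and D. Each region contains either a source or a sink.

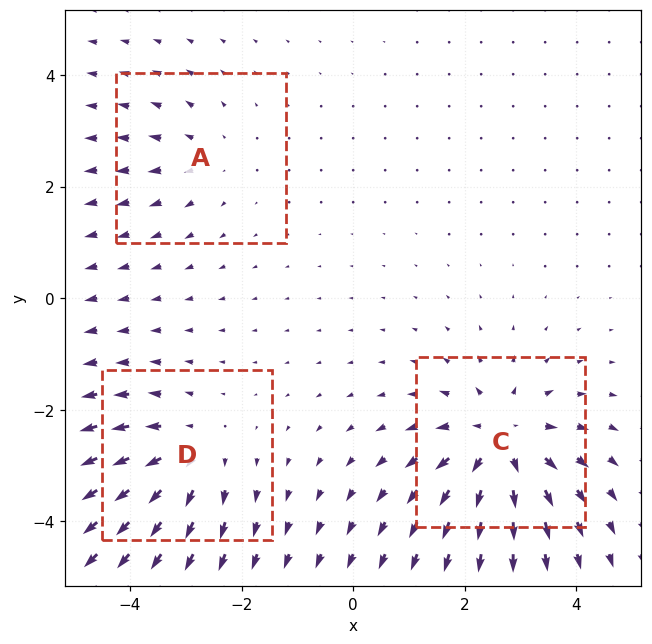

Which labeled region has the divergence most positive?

Divergence at each region's feature centre — A: about +2, C: about +5, D: about +4. Region C is most positive.

C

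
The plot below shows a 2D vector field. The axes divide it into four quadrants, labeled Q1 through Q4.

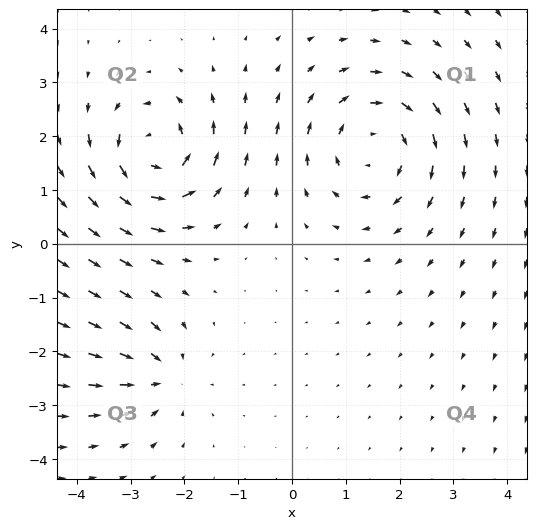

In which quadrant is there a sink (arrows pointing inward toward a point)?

Q3

The sink sits at approximately (-2.4, -2.5), which lies in quadrant Q3. The divergence there is about -4, negative as expected for a sink.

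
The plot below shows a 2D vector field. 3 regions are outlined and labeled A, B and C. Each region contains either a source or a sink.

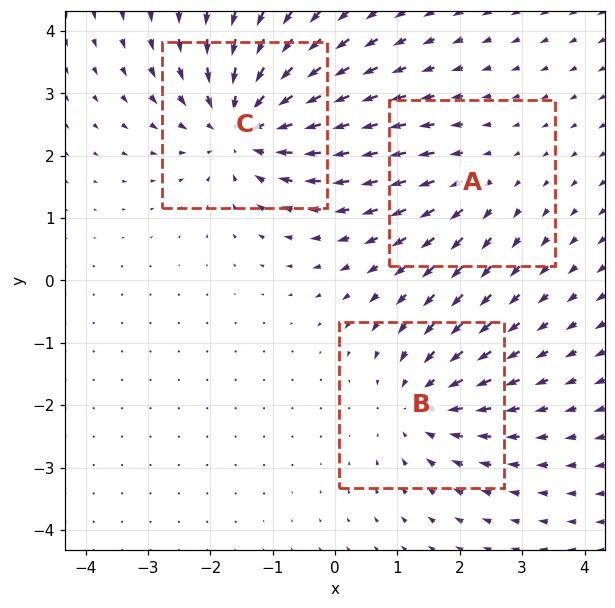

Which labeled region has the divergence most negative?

C

Divergence at each region's feature centre — A: about +2, B: about -3, C: about -4. Region C is most negative.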